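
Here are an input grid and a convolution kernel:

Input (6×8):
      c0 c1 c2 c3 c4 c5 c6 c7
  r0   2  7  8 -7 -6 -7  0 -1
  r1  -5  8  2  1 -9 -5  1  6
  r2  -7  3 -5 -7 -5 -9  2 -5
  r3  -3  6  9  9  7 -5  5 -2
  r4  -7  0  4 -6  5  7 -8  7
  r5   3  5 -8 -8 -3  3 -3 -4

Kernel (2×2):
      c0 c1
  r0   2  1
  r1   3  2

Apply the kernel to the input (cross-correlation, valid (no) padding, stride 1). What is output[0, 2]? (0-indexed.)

The receptive field on the input at this output position is [8 -7 / 2 1]. Elementwise product with the kernel and sum: 8·2 + -7·1 + 2·3 + 1·2.

17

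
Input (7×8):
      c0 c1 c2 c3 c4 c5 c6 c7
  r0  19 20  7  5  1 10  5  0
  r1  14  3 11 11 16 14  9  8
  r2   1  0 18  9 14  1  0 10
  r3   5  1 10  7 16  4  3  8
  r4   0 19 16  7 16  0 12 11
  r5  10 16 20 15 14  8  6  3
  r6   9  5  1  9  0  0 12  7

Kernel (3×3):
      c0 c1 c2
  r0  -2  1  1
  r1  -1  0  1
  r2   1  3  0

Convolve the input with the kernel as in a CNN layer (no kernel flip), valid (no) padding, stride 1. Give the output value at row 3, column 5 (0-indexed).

The receptive field on the input at this output position is [4 3 8 / 0 12 11 / 8 6 3]. Elementwise product with the kernel and sum: 4·-2 + 3·1 + 8·1 + 0·-1 + 11·1 + 8·1 + 6·3.

40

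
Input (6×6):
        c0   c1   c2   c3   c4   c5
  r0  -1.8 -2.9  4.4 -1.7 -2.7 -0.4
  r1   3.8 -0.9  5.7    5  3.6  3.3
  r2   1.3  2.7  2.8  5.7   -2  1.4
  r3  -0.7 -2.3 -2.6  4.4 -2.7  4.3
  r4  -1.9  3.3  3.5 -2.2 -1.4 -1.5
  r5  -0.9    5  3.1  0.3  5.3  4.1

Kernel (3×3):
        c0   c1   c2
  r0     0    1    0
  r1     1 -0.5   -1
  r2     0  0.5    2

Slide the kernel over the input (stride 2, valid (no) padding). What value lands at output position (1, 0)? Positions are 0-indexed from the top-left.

14.4

The receptive field on the input at this output position is [1.3 2.7 2.8 / -0.7 -2.3 -2.6 / -1.9 3.3 3.5]. Elementwise product with the kernel and sum: 2.7·1 + -0.7·1 + -2.3·-0.5 + -2.6·-1 + 3.3·0.5 + 3.5·2.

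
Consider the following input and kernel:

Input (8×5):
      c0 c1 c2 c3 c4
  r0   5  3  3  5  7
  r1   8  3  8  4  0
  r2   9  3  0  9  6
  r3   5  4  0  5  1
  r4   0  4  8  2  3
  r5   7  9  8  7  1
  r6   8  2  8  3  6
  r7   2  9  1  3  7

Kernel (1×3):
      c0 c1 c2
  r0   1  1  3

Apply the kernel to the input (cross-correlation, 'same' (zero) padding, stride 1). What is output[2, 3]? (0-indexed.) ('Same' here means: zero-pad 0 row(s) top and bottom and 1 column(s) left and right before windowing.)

27

The receptive field on the zero-padded input at this output position is [0 9 6]. Elementwise product with the kernel and sum: 0·1 + 9·1 + 6·3.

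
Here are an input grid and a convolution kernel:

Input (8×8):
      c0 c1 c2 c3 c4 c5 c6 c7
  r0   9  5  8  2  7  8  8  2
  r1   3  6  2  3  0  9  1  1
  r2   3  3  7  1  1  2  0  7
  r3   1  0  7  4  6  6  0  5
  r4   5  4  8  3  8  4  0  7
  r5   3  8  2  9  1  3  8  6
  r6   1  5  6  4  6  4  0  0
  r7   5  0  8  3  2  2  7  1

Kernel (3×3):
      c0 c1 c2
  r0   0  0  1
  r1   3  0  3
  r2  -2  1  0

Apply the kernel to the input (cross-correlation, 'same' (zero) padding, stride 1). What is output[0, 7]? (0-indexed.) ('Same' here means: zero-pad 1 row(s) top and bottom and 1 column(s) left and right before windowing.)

23

The receptive field on the zero-padded input at this output position is [0 0 0 / 8 2 0 / 1 1 0]. Elementwise product with the kernel and sum: 0·1 + 8·3 + 0·3 + 1·-2 + 1·1.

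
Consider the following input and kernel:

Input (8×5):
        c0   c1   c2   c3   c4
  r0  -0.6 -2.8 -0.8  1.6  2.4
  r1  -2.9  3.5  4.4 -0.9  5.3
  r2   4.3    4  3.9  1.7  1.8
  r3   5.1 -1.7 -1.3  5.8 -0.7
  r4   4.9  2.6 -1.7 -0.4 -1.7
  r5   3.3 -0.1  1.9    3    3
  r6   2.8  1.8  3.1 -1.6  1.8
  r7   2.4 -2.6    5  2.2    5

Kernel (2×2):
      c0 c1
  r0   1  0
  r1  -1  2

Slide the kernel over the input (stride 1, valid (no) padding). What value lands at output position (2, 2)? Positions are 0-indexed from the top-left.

16.8

The receptive field on the input at this output position is [3.9 1.7 / -1.3 5.8]. Elementwise product with the kernel and sum: 3.9·1 + -1.3·-1 + 5.8·2.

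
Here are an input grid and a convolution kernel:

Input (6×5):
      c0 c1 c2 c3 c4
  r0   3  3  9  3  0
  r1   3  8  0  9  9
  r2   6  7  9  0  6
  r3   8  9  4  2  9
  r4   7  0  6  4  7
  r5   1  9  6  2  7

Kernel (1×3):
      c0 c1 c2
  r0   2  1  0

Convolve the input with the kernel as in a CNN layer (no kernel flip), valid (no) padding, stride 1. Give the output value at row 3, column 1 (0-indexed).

The receptive field on the input at this output position is [9 4 2]. Elementwise product with the kernel and sum: 9·2 + 4·1.

22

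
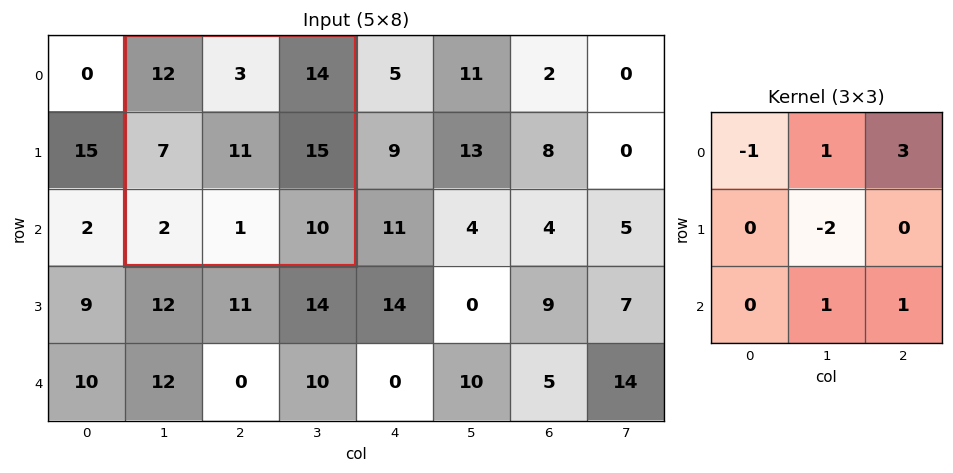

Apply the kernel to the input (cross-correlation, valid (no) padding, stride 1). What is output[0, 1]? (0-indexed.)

The receptive field on the input at this output position is [12 3 14 / 7 11 15 / 2 1 10]. Elementwise product with the kernel and sum: 12·-1 + 3·1 + 14·3 + 11·-2 + 1·1 + 10·1.

22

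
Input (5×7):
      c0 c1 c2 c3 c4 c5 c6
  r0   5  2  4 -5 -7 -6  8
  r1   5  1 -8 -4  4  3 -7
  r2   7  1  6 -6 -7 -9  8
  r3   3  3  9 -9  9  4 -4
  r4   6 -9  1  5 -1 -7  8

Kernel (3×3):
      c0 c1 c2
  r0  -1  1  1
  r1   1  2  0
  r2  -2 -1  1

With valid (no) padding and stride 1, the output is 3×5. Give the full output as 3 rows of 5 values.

-1 -32 -45 6 50
-3 -24 2 4 -59
7 42 -36 -17 40

Output[0,0]: The receptive field on the input at this output position is [5 2 4 / 5 1 -8 / 7 1 6]. Elementwise product with the kernel and sum: 5·-1 + 2·1 + 4·1 + 5·1 + 1·2 + 7·-2 + 1·-1 + 6·1.
Output[0,1]: The receptive field on the input at this output position is [2 4 -5 / 1 -8 -4 / 1 6 -6]. Elementwise product with the kernel and sum: 2·-1 + 4·1 + -5·1 + 1·1 + -8·2 + 1·-2 + 6·-1 + -6·1.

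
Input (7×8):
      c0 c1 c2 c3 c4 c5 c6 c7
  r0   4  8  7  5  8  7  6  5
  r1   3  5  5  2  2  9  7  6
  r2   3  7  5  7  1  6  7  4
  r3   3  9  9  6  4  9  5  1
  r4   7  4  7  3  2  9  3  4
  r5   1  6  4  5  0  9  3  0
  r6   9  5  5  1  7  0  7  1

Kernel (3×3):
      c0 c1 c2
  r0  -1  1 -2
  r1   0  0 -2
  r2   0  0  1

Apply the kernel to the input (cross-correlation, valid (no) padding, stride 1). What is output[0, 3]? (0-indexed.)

-23

The receptive field on the input at this output position is [5 8 7 / 2 2 9 / 7 1 6]. Elementwise product with the kernel and sum: 5·-1 + 8·1 + 7·-2 + 9·-2 + 6·1.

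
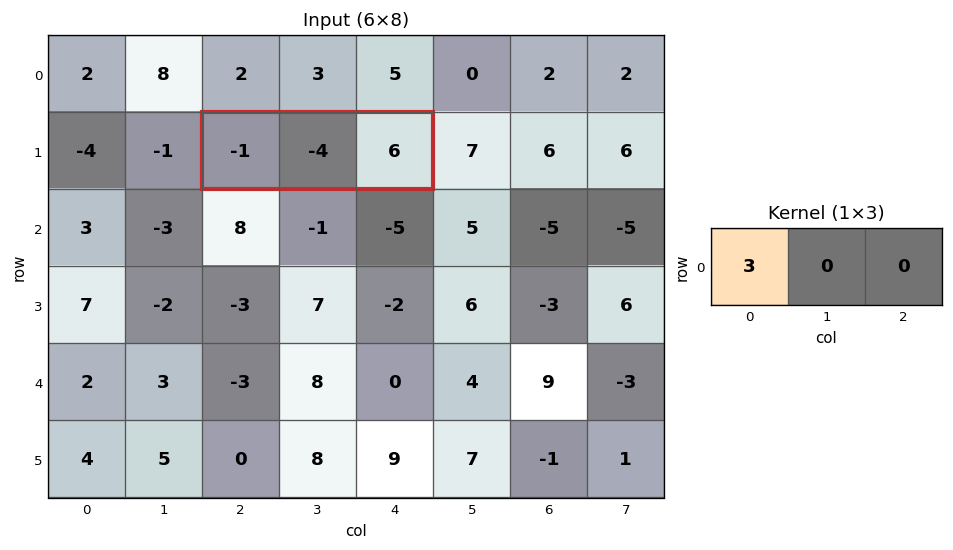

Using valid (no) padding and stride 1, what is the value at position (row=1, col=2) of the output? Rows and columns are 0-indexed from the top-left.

-3

The receptive field on the input at this output position is [-1 -4 6]. Elementwise product with the kernel and sum: -1·3.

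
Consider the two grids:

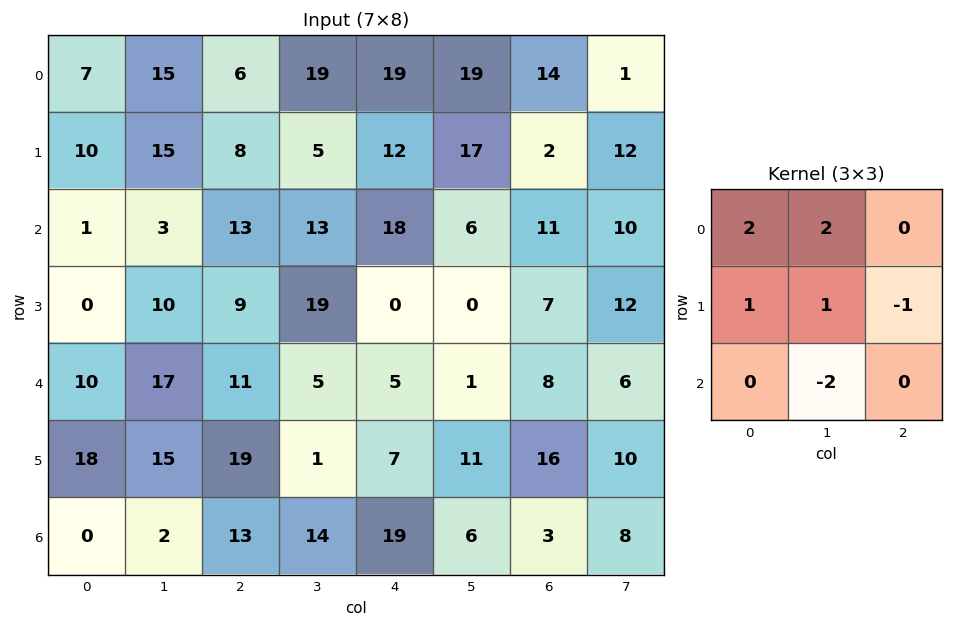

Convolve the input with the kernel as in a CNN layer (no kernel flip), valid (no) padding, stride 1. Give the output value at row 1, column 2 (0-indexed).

-4

The receptive field on the input at this output position is [8 5 12 / 13 13 18 / 9 19 0]. Elementwise product with the kernel and sum: 8·2 + 5·2 + 13·1 + 13·1 + 18·-1 + 19·-2.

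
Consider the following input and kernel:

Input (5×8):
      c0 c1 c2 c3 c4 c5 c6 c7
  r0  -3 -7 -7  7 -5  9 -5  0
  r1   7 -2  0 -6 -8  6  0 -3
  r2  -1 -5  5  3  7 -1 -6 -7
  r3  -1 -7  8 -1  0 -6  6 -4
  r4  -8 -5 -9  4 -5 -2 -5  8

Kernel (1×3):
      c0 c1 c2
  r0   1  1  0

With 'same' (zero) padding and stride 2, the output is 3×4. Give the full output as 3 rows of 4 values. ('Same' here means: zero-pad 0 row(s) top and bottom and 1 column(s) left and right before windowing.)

Output[0,0]: The receptive field on the zero-padded input at this output position is [0 -3 -7]. Elementwise product with the kernel and sum: 0·1 + -3·1.

-3 -14 2 4
-1 0 10 -7
-8 -14 -1 -7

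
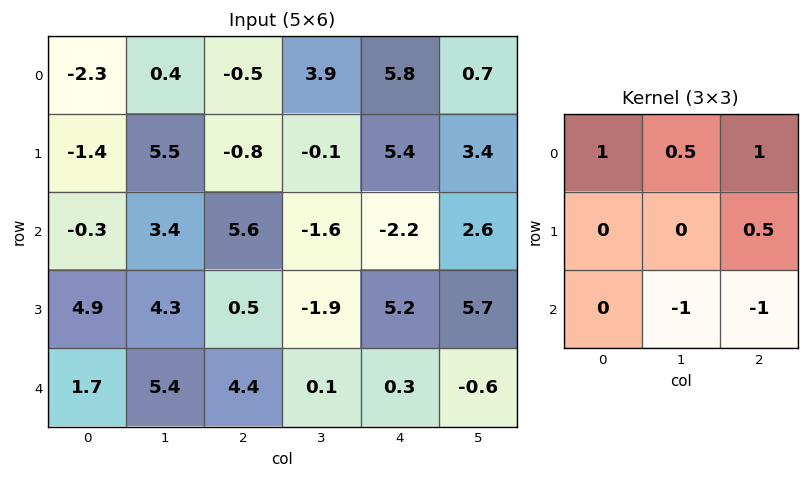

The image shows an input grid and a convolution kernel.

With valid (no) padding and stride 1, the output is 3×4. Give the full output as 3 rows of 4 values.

Output[0,0]: The receptive field on the input at this output position is [-2.3 0.4 -0.5 / -1.4 5.5 -0.8 / -0.3 3.4 5.6]. Elementwise product with the kernel and sum: -2.3·1 + 0.4·0.5 + -0.5·1 + -0.8·0.5 + 3.4·-1 + 5.6·-1.

-12 0 13.75 8.8
-1.45 5.6 0.15 -3.6
-2.55 -0.85 4.8 3.05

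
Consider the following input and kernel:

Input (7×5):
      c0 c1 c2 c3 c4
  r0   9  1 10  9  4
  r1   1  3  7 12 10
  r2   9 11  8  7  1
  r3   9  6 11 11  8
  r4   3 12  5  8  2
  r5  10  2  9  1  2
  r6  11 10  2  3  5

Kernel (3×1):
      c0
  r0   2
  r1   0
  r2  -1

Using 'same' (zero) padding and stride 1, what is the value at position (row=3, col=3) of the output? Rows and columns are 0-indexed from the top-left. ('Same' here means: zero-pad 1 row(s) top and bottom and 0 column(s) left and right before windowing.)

The receptive field on the zero-padded input at this output position is [7 / 11 / 8]. Elementwise product with the kernel and sum: 7·2 + 8·-1.

6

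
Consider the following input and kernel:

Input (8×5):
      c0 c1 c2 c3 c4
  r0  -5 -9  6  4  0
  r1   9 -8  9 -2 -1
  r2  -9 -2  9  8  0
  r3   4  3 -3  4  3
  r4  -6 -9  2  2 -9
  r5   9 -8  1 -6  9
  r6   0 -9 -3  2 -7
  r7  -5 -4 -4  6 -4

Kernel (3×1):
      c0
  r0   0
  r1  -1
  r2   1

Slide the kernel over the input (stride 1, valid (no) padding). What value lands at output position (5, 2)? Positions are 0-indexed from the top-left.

The receptive field on the input at this output position is [1 / -3 / -4]. Elementwise product with the kernel and sum: -3·-1 + -4·1.

-1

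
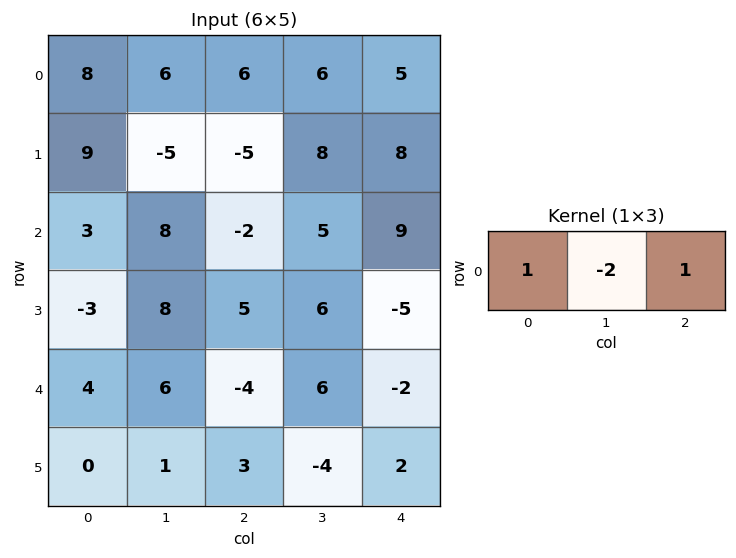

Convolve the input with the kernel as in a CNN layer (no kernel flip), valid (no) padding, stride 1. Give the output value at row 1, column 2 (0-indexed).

-13

The receptive field on the input at this output position is [-5 8 8]. Elementwise product with the kernel and sum: -5·1 + 8·-2 + 8·1.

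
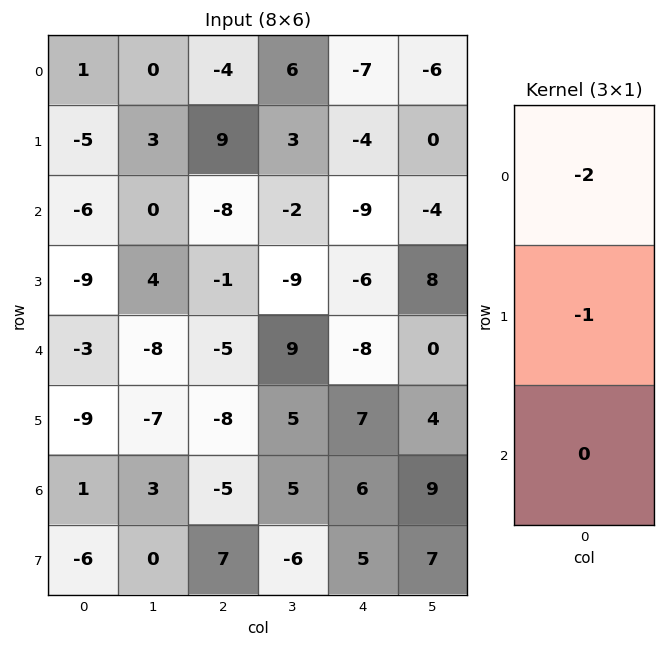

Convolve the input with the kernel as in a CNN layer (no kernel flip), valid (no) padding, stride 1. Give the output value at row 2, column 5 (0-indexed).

The receptive field on the input at this output position is [-4 / 8 / 0]. Elementwise product with the kernel and sum: -4·-2 + 8·-1.

0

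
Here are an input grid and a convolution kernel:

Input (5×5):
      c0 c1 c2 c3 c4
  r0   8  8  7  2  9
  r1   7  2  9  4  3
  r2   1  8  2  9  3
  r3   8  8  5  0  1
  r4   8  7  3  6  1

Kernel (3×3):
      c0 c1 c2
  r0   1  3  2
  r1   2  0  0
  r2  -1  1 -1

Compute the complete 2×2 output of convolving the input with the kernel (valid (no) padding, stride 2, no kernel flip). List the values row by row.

65 53
41 47

Output[0,0]: The receptive field on the input at this output position is [8 8 7 / 7 2 9 / 1 8 2]. Elementwise product with the kernel and sum: 8·1 + 8·3 + 7·2 + 7·2 + 1·-1 + 8·1 + 2·-1.
Output[0,1]: The receptive field on the input at this output position is [7 2 9 / 9 4 3 / 2 9 3]. Elementwise product with the kernel and sum: 7·1 + 2·3 + 9·2 + 9·2 + 2·-1 + 9·1 + 3·-1.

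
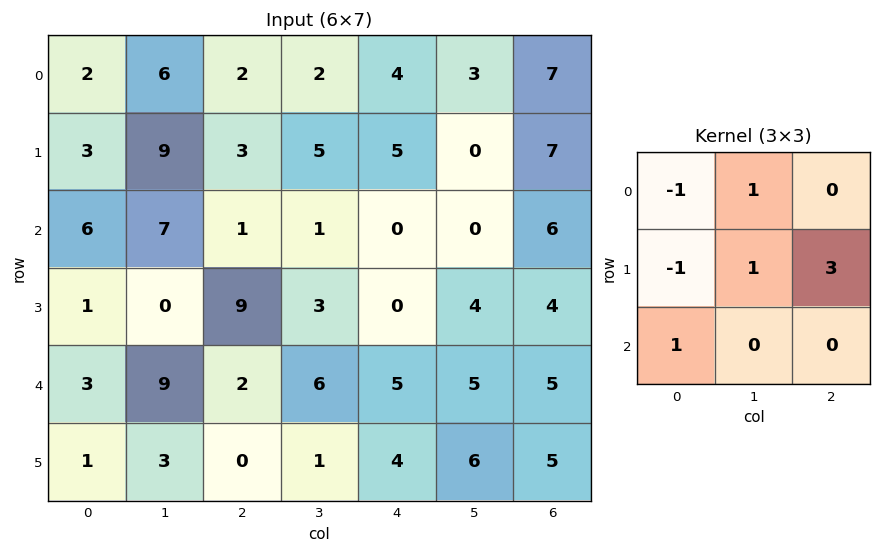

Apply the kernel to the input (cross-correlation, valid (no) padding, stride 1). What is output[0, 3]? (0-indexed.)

The receptive field on the input at this output position is [2 4 3 / 5 5 0 / 1 0 0]. Elementwise product with the kernel and sum: 2·-1 + 4·1 + 5·-1 + 5·1 + 0·3 + 1·1.

3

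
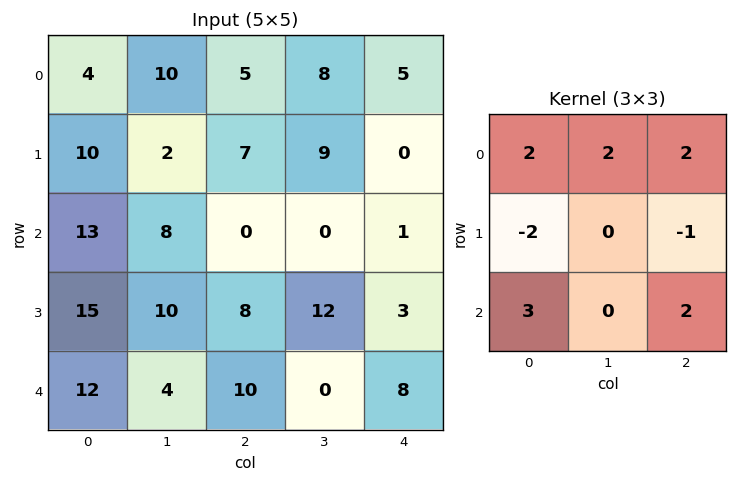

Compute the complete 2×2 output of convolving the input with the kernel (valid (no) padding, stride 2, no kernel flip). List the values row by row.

Output[0,0]: The receptive field on the input at this output position is [4 10 5 / 10 2 7 / 13 8 0]. Elementwise product with the kernel and sum: 4·2 + 10·2 + 5·2 + 10·-2 + 7·-1 + 13·3 + 0·2.

50 24
60 29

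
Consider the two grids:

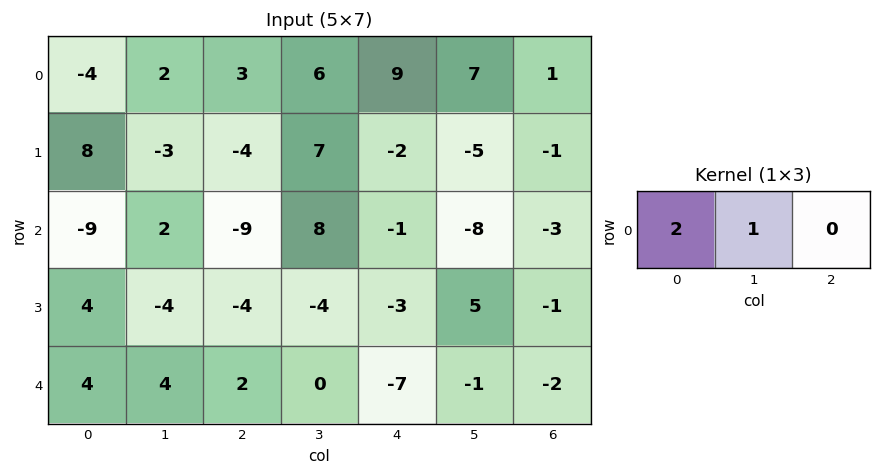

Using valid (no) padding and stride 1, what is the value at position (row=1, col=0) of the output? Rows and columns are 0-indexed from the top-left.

The receptive field on the input at this output position is [8 -3 -4]. Elementwise product with the kernel and sum: 8·2 + -3·1.

13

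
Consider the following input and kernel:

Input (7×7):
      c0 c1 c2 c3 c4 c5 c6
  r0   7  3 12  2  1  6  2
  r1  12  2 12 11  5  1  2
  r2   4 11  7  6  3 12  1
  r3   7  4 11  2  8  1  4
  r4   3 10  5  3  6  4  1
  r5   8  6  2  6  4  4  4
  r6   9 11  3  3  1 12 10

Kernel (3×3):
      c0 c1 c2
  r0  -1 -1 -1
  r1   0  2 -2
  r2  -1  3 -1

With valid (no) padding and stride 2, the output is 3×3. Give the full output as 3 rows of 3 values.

-20 5 21
-14 -30 -17
11 -5 14

Output[0,0]: The receptive field on the input at this output position is [7 3 12 / 12 2 12 / 4 11 7]. Elementwise product with the kernel and sum: 7·-1 + 3·-1 + 12·-1 + 2·2 + 12·-2 + 4·-1 + 11·3 + 7·-1.
Output[0,1]: The receptive field on the input at this output position is [12 2 1 / 12 11 5 / 7 6 3]. Elementwise product with the kernel and sum: 12·-1 + 2·-1 + 1·-1 + 11·2 + 5·-2 + 7·-1 + 6·3 + 3·-1.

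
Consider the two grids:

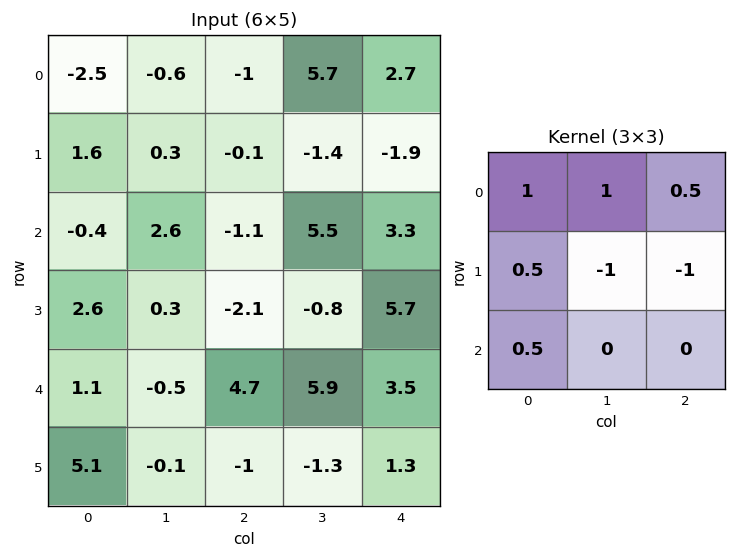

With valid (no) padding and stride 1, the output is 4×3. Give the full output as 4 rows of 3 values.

Output[0,0]: The receptive field on the input at this output position is [-2.5 -0.6 -1 / 1.6 0.3 -0.1 / -0.4 2.6 -1.1]. Elementwise product with the kernel and sum: -2.5·1 + -0.6·1 + -1·0.5 + 1.6·0.5 + 0.3·-1 + -0.1·-1 + -0.4·0.5.

-3.2 4.2 8.75
1.45 -3.45 -12.85
5.3 7.05 2.45
0.75 -13.1 -7.6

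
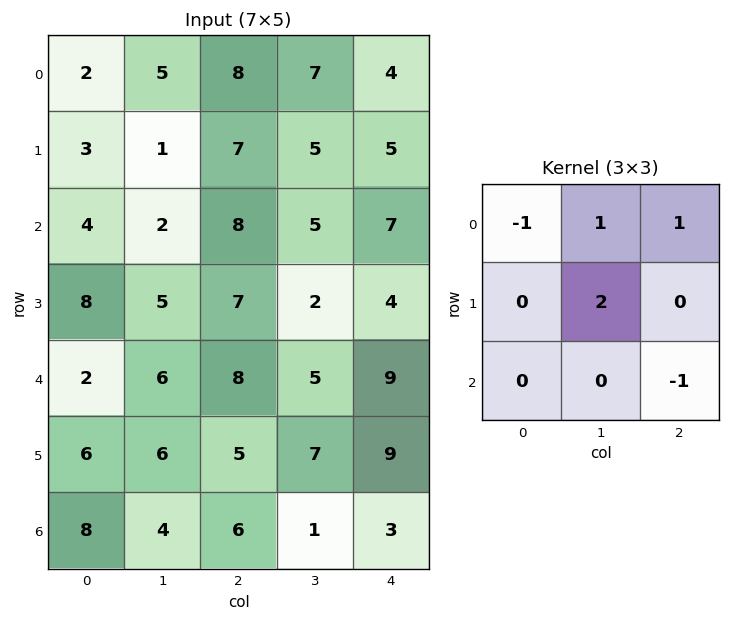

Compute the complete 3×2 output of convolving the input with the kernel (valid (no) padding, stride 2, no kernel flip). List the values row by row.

Output[0,0]: The receptive field on the input at this output position is [2 5 8 / 3 1 7 / 4 2 8]. Elementwise product with the kernel and sum: 2·-1 + 5·1 + 8·1 + 1·2 + 8·-1.
Output[0,1]: The receptive field on the input at this output position is [8 7 4 / 7 5 5 / 8 5 7]. Elementwise product with the kernel and sum: 8·-1 + 7·1 + 4·1 + 5·2 + 7·-1.

5 6
8 -1
18 17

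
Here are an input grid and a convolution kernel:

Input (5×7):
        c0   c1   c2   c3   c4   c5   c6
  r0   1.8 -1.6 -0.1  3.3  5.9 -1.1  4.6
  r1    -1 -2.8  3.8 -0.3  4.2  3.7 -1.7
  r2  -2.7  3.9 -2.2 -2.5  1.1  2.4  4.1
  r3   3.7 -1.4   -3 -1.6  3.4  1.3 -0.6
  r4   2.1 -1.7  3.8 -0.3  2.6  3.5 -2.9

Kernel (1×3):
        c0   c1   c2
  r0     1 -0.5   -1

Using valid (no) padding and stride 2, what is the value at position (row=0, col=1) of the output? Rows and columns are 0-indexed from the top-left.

The receptive field on the input at this output position is [-0.1 3.3 5.9]. Elementwise product with the kernel and sum: -0.1·1 + 3.3·-0.5 + 5.9·-1.

-7.65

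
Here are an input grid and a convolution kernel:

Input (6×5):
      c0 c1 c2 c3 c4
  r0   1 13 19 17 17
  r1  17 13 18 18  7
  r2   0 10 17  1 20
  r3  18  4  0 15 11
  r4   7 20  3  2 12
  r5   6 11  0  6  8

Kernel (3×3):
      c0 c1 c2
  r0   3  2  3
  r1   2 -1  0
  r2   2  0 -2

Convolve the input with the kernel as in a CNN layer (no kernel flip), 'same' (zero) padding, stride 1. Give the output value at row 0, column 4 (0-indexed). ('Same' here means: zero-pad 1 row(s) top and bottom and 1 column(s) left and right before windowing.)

53

The receptive field on the zero-padded input at this output position is [0 0 0 / 17 17 0 / 18 7 0]. Elementwise product with the kernel and sum: 0·3 + 0·2 + 0·3 + 17·2 + 17·-1 + 18·2 + 0·-2.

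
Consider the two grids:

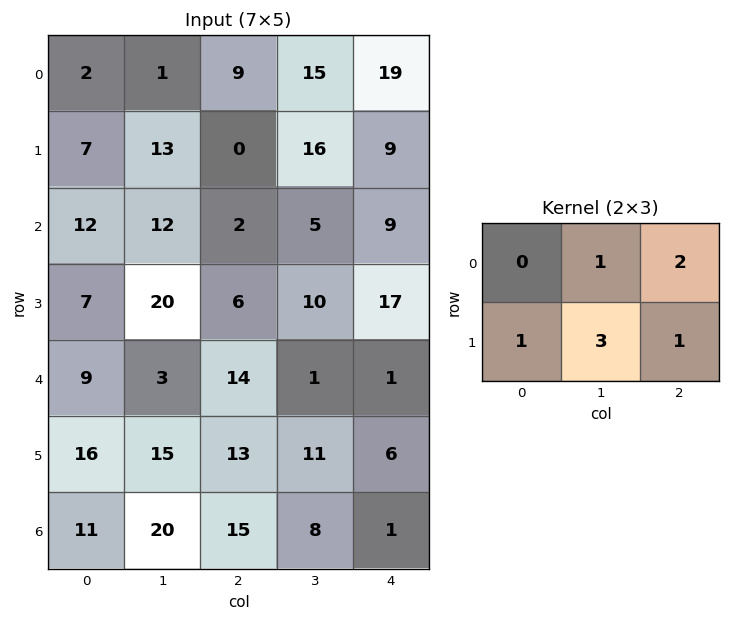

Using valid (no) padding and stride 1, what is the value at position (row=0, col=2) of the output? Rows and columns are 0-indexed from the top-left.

110

The receptive field on the input at this output position is [9 15 19 / 0 16 9]. Elementwise product with the kernel and sum: 15·1 + 19·2 + 0·1 + 16·3 + 9·1.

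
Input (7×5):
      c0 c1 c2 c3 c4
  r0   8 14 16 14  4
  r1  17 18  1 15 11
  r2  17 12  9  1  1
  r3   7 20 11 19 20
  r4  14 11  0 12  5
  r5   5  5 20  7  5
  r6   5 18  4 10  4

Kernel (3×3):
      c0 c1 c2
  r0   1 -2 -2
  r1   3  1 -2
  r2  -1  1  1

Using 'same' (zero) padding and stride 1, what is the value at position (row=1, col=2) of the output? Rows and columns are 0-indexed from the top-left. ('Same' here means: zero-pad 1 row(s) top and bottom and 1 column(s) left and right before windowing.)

The receptive field on the zero-padded input at this output position is [14 16 14 / 18 1 15 / 12 9 1]. Elementwise product with the kernel and sum: 14·1 + 16·-2 + 14·-2 + 18·3 + 1·1 + 15·-2 + 12·-1 + 9·1 + 1·1.

-23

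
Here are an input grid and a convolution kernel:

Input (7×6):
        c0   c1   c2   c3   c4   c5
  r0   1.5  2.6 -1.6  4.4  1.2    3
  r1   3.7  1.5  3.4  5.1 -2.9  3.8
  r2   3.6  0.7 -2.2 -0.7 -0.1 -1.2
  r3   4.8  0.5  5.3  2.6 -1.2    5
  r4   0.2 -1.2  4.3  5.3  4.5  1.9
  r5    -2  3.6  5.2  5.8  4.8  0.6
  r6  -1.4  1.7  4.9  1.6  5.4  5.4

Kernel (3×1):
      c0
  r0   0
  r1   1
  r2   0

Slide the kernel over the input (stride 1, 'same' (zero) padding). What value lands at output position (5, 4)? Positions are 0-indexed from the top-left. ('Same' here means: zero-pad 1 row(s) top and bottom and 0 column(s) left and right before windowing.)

The receptive field on the zero-padded input at this output position is [4.5 / 4.8 / 5.4]. Elementwise product with the kernel and sum: 4.8·1.

4.8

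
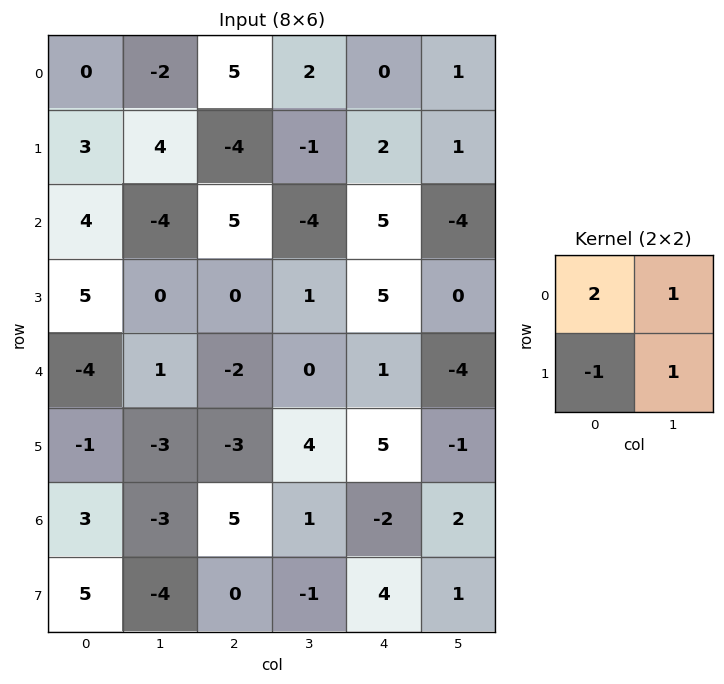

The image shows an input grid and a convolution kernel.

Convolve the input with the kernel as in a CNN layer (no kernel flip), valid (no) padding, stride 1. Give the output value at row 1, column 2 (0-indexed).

-18

The receptive field on the input at this output position is [-4 -1 / 5 -4]. Elementwise product with the kernel and sum: -4·2 + -1·1 + 5·-1 + -4·1.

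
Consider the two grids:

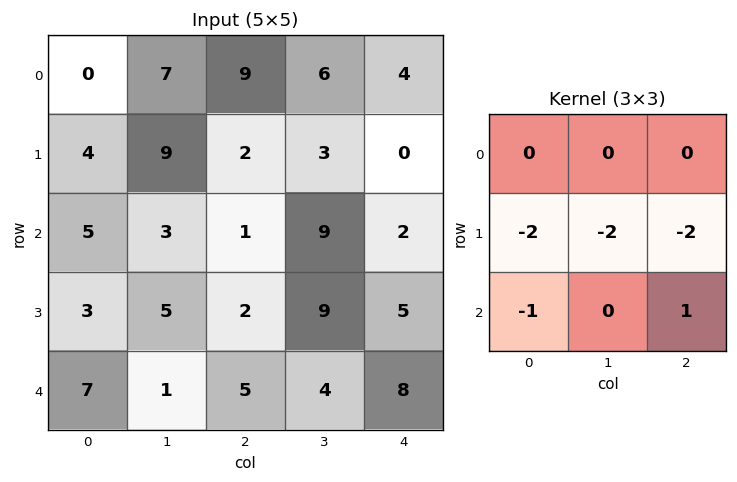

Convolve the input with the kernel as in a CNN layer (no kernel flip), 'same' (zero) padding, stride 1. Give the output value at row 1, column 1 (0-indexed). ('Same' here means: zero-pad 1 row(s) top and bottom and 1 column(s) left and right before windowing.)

The receptive field on the zero-padded input at this output position is [0 7 9 / 4 9 2 / 5 3 1]. Elementwise product with the kernel and sum: 4·-2 + 9·-2 + 2·-2 + 5·-1 + 1·1.

-34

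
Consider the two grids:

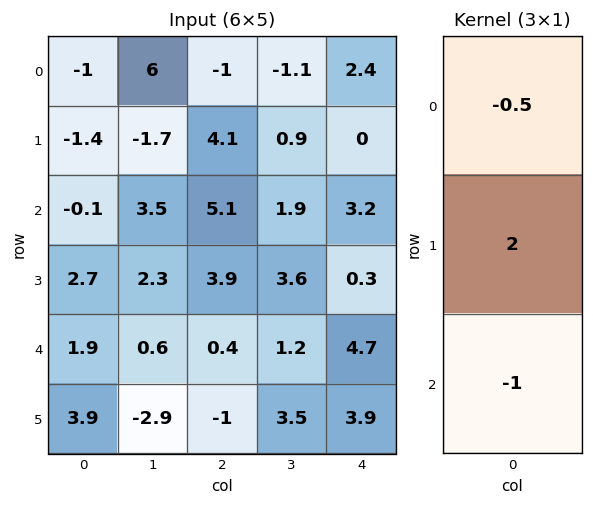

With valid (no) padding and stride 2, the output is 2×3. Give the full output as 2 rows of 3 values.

Output[0,0]: The receptive field on the input at this output position is [-1 / -1.4 / -0.1]. Elementwise product with the kernel and sum: -1·-0.5 + -1.4·2 + -0.1·-1.
Output[0,1]: The receptive field on the input at this output position is [-1 / 4.1 / 5.1]. Elementwise product with the kernel and sum: -1·-0.5 + 4.1·2 + 5.1·-1.

-2.2 3.6 -4.4
3.55 4.85 -5.7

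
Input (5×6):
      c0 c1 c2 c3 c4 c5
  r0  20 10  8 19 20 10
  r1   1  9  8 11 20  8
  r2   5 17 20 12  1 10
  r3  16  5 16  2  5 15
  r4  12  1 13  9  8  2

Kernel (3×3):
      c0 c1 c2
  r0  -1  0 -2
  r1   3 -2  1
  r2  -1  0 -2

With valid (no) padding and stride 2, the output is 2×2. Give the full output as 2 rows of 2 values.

-88 -48
-29 -2

Output[0,0]: The receptive field on the input at this output position is [20 10 8 / 1 9 8 / 5 17 20]. Elementwise product with the kernel and sum: 20·-1 + 8·-2 + 1·3 + 9·-2 + 8·1 + 5·-1 + 20·-2.
Output[0,1]: The receptive field on the input at this output position is [8 19 20 / 8 11 20 / 20 12 1]. Elementwise product with the kernel and sum: 8·-1 + 20·-2 + 8·3 + 11·-2 + 20·1 + 20·-1 + 1·-2.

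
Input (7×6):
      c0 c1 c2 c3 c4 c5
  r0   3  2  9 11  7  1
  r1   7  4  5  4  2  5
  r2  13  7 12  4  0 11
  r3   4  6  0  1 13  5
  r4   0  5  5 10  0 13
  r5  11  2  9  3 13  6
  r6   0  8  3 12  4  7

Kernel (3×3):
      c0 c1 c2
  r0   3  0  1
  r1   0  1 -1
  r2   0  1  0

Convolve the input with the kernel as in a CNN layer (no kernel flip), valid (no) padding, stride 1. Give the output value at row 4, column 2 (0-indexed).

The receptive field on the input at this output position is [5 10 0 / 9 3 13 / 3 12 4]. Elementwise product with the kernel and sum: 5·3 + 0·1 + 3·1 + 13·-1 + 12·1.

17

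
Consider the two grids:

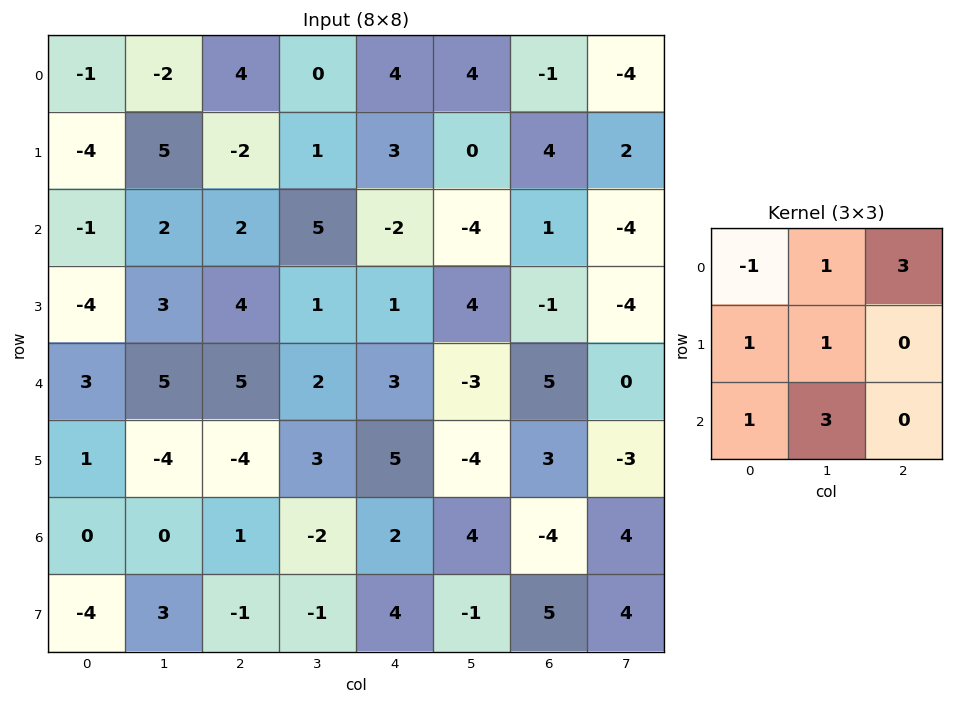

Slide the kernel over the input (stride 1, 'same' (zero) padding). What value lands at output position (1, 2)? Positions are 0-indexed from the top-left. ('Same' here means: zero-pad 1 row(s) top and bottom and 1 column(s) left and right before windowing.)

17

The receptive field on the zero-padded input at this output position is [-2 4 0 / 5 -2 1 / 2 2 5]. Elementwise product with the kernel and sum: -2·-1 + 4·1 + 0·3 + 5·1 + -2·1 + 2·1 + 2·3.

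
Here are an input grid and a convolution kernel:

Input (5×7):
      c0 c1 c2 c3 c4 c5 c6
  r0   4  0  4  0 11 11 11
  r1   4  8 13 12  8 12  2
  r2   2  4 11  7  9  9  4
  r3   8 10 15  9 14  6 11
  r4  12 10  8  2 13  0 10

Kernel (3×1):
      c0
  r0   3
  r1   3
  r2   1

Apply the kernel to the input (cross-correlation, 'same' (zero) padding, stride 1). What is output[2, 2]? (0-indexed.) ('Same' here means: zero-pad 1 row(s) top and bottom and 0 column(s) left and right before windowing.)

The receptive field on the zero-padded input at this output position is [13 / 11 / 15]. Elementwise product with the kernel and sum: 13·3 + 11·3 + 15·1.

87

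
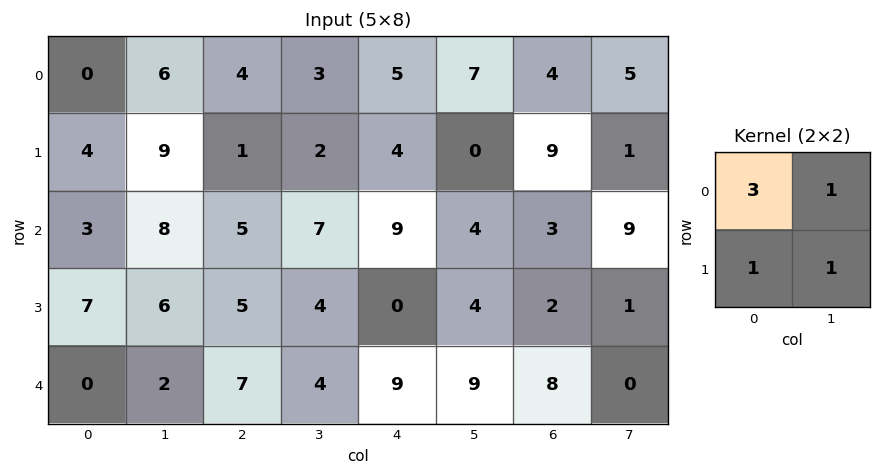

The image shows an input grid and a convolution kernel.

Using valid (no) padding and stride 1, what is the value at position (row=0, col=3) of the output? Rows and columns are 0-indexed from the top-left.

The receptive field on the input at this output position is [3 5 / 2 4]. Elementwise product with the kernel and sum: 3·3 + 5·1 + 2·1 + 4·1.

20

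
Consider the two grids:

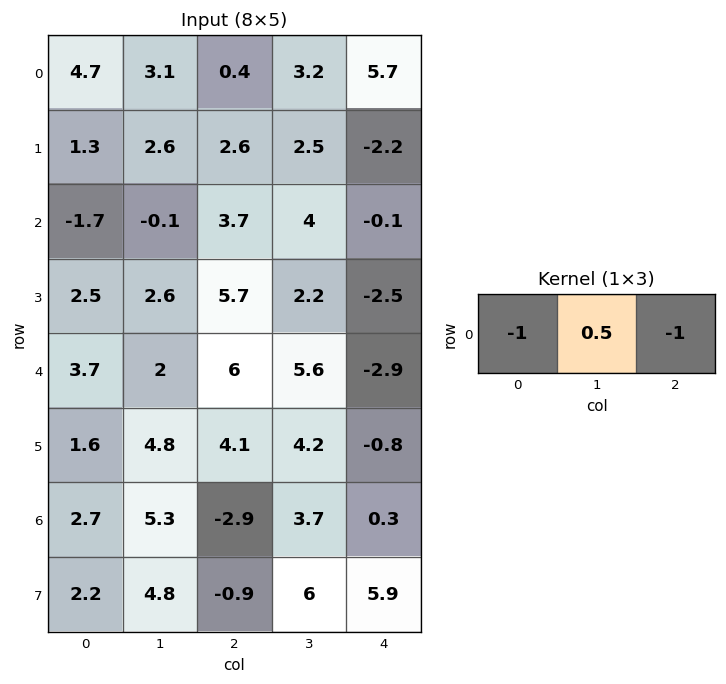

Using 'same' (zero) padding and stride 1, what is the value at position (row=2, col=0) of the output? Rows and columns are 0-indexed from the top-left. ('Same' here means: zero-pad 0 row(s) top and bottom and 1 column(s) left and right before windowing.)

-0.75

The receptive field on the zero-padded input at this output position is [0 -1.7 -0.1]. Elementwise product with the kernel and sum: 0·-1 + -1.7·0.5 + -0.1·-1.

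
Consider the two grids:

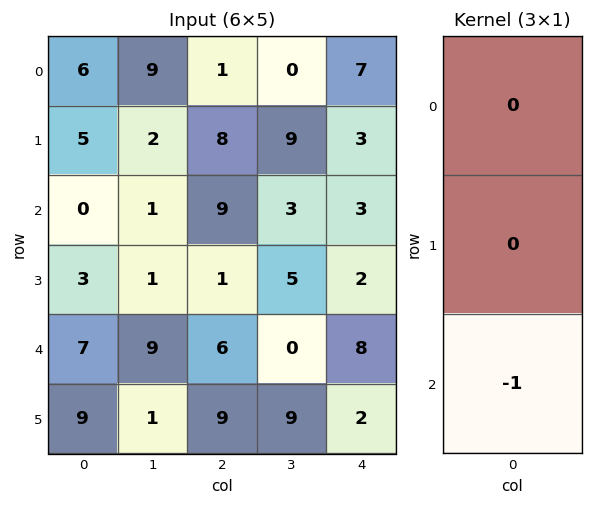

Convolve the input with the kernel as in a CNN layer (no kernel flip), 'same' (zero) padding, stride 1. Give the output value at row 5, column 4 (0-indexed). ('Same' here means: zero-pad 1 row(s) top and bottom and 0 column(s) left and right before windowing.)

The receptive field on the zero-padded input at this output position is [8 / 2 / 0]. Elementwise product with the kernel and sum: 0·-1.

0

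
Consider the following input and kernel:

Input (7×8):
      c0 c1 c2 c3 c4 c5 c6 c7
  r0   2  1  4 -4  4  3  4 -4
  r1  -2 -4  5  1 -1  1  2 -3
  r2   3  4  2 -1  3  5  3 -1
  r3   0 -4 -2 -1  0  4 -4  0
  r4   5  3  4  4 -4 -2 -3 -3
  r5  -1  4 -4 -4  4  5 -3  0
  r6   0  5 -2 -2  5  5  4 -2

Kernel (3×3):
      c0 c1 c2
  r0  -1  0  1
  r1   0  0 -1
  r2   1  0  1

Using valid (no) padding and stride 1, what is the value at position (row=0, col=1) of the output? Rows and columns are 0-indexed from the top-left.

-3

The receptive field on the input at this output position is [1 4 -4 / -4 5 1 / 4 2 -1]. Elementwise product with the kernel and sum: 1·-1 + -4·1 + 1·-1 + 4·1 + -1·1.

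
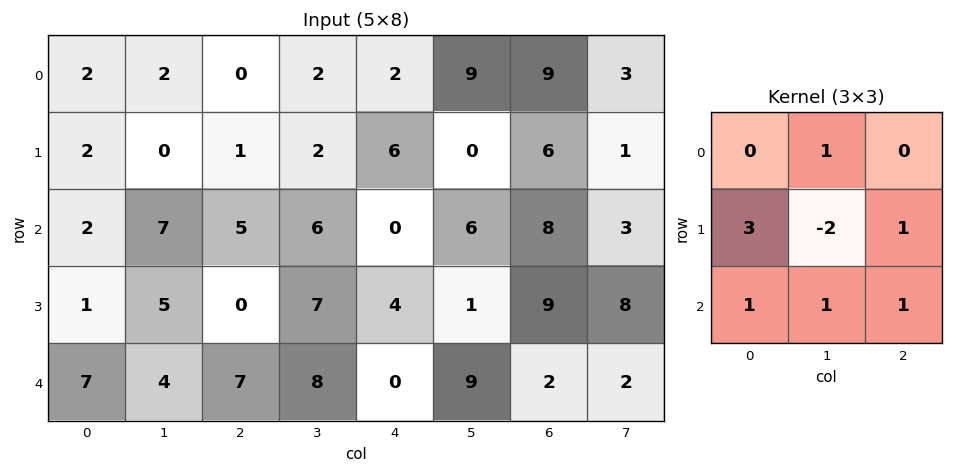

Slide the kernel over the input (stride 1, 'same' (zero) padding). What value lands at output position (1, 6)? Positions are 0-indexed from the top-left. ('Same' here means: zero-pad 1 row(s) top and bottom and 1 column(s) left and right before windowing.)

15

The receptive field on the zero-padded input at this output position is [9 9 3 / 0 6 1 / 6 8 3]. Elementwise product with the kernel and sum: 9·1 + 0·3 + 6·-2 + 1·1 + 6·1 + 8·1 + 3·1.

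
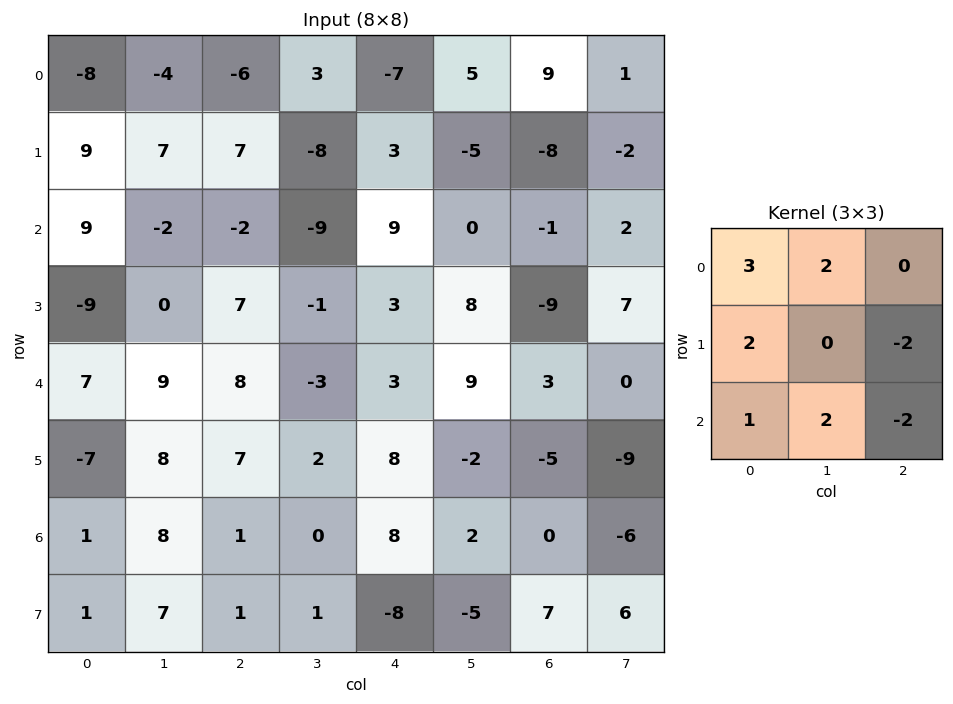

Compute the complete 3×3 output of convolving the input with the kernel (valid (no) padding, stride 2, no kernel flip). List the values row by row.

-19 -42 22
0 -20 66
26 1 65

Output[0,0]: The receptive field on the input at this output position is [-8 -4 -6 / 9 7 7 / 9 -2 -2]. Elementwise product with the kernel and sum: -8·3 + -4·2 + 9·2 + 7·-2 + 9·1 + -2·2 + -2·-2.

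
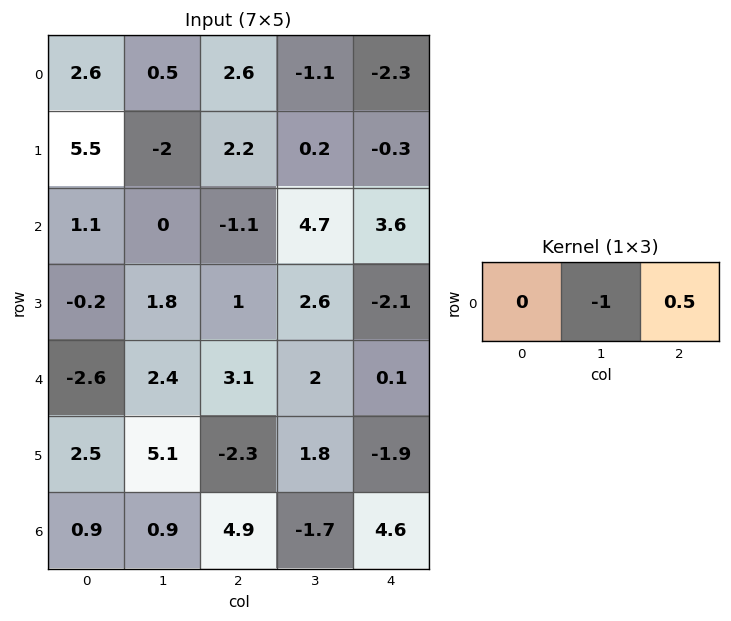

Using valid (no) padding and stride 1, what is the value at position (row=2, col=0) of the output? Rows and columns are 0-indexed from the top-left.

-0.55

The receptive field on the input at this output position is [1.1 0 -1.1]. Elementwise product with the kernel and sum: 0·-1 + -1.1·0.5.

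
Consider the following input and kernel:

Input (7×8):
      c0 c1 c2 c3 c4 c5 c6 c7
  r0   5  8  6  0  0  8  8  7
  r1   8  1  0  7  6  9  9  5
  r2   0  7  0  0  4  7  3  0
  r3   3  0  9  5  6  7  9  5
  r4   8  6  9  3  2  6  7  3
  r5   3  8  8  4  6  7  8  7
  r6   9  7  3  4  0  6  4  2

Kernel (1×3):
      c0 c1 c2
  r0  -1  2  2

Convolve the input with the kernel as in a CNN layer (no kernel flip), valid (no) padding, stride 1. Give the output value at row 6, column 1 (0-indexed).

7

The receptive field on the input at this output position is [7 3 4]. Elementwise product with the kernel and sum: 7·-1 + 3·2 + 4·2.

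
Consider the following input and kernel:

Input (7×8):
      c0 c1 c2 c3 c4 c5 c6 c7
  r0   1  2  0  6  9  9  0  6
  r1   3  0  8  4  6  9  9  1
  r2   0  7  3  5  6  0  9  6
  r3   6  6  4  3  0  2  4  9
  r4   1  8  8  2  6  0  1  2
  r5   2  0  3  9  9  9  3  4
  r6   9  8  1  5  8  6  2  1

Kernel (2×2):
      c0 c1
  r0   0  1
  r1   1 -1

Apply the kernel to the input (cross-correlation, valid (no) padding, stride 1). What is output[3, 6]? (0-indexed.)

The receptive field on the input at this output position is [4 9 / 1 2]. Elementwise product with the kernel and sum: 9·1 + 1·1 + 2·-1.

8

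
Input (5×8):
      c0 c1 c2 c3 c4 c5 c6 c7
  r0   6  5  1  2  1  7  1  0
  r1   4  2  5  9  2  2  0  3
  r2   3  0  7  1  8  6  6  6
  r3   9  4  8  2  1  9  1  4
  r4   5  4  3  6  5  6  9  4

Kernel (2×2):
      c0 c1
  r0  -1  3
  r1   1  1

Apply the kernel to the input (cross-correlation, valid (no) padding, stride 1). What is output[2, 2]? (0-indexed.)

6

The receptive field on the input at this output position is [7 1 / 8 2]. Elementwise product with the kernel and sum: 7·-1 + 1·3 + 8·1 + 2·1.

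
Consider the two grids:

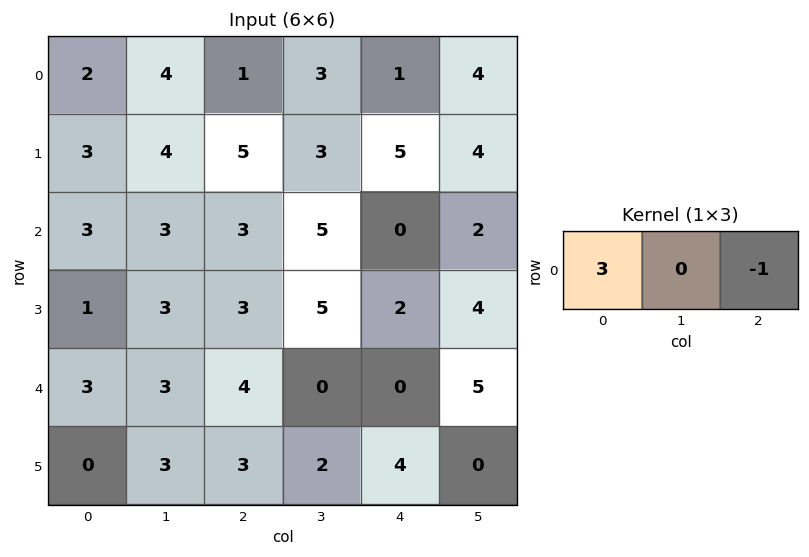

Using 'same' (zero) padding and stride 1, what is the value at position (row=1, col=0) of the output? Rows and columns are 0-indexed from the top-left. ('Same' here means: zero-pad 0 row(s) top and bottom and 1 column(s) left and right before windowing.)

-4

The receptive field on the zero-padded input at this output position is [0 3 4]. Elementwise product with the kernel and sum: 0·3 + 4·-1.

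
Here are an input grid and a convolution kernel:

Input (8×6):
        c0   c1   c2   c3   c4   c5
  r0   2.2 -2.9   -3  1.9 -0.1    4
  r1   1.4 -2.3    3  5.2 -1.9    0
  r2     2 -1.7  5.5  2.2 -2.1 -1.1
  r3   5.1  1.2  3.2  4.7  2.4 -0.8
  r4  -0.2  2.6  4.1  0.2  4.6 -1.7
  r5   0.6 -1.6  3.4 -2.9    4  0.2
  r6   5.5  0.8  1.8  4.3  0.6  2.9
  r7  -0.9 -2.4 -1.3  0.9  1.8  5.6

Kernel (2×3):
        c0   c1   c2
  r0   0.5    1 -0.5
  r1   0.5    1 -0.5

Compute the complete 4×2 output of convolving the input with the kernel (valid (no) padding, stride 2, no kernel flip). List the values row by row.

Output[0,0]: The receptive field on the input at this output position is [2.2 -2.9 -3 / 1.4 -2.3 3]. Elementwise product with the kernel and sum: 2.2·0.5 + -2.9·1 + -3·-0.5 + 1.4·0.5 + -2.3·1 + 3·-0.5.

-3.4 8.1
-1.3 11.1
-2.55 -3.25
0.45 4.25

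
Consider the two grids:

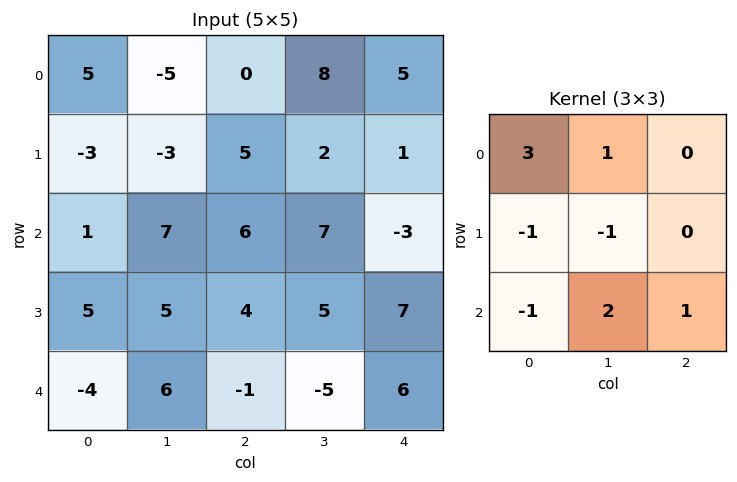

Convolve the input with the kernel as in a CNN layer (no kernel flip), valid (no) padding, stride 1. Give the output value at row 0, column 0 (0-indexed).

The receptive field on the input at this output position is [5 -5 0 / -3 -3 5 / 1 7 6]. Elementwise product with the kernel and sum: 5·3 + -5·1 + -3·-1 + -3·-1 + 1·-1 + 7·2 + 6·1.

35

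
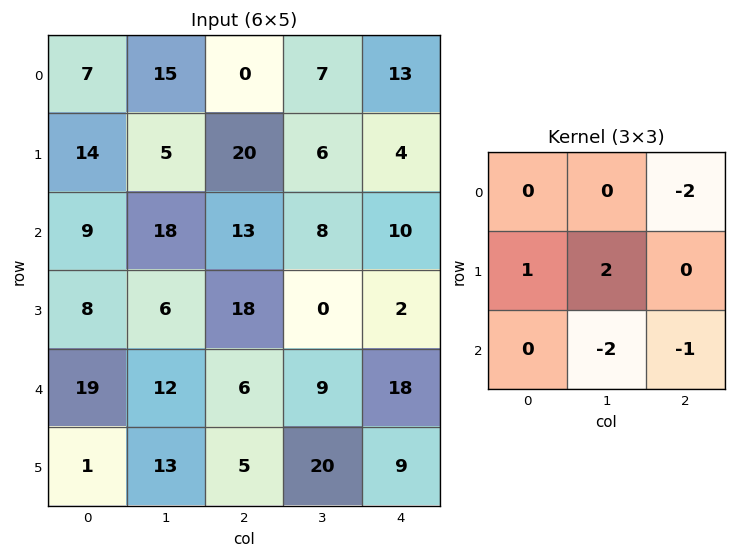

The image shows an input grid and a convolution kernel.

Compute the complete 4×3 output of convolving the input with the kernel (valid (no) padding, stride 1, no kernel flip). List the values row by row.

Output[0,0]: The receptive field on the input at this output position is [7 15 0 / 14 5 20 / 9 18 13]. Elementwise product with the kernel and sum: 0·-2 + 14·1 + 5·2 + 18·-2 + 13·-1.

-25 -3 -20
-25 -4 19
-36 5 -38
-24 -6 -29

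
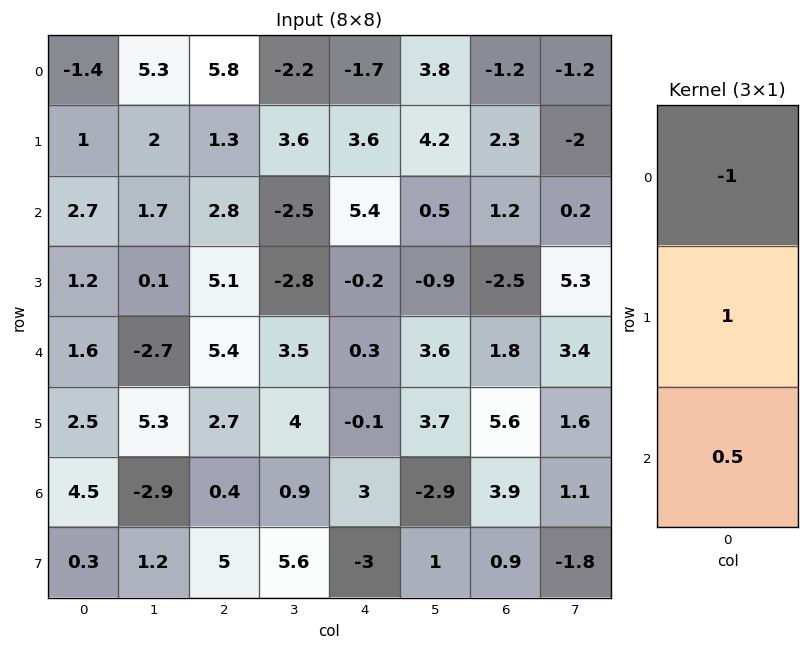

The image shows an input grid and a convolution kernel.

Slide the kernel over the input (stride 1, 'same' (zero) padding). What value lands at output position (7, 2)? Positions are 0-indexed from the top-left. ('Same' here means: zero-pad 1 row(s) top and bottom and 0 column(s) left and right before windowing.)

4.6

The receptive field on the zero-padded input at this output position is [0.4 / 5 / 0]. Elementwise product with the kernel and sum: 0.4·-1 + 5·1 + 0·0.5.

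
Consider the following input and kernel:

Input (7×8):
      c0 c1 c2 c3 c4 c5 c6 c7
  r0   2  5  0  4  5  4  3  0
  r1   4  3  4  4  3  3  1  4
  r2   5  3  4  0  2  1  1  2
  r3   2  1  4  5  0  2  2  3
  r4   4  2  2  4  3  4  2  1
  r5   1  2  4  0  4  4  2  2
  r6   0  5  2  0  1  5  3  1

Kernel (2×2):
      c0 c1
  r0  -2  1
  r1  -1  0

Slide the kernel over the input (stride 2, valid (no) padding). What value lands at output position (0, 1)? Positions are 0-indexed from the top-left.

0

The receptive field on the input at this output position is [0 4 / 4 4]. Elementwise product with the kernel and sum: 0·-2 + 4·1 + 4·-1.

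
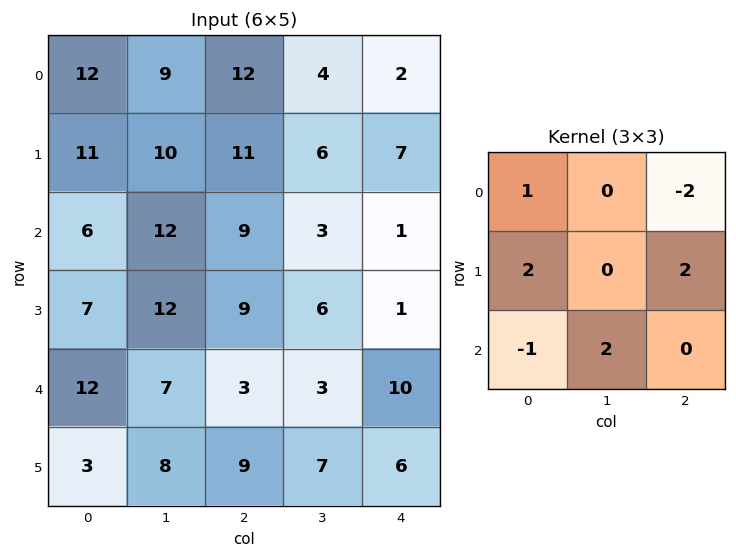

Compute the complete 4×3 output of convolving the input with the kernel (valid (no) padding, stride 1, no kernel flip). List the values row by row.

Output[0,0]: The receptive field on the input at this output position is [12 9 12 / 11 10 11 / 6 12 9]. Elementwise product with the kernel and sum: 12·1 + 12·-2 + 11·2 + 11·2 + 6·-1 + 12·2.

50 39 41
36 34 20
22 41 30
32 30 38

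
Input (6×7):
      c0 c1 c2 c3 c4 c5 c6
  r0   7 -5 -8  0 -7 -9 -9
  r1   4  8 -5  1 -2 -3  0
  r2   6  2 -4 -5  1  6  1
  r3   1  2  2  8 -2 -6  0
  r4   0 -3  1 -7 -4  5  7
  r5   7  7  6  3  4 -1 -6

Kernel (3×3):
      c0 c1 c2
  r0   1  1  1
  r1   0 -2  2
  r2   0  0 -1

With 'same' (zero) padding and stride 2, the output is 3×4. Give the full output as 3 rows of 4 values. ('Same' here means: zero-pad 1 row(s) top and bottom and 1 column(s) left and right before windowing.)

-32 15 -1 18
2 -6 12 -5
-10 -7 19 -20

Output[0,0]: The receptive field on the zero-padded input at this output position is [0 0 0 / 0 7 -5 / 0 4 8]. Elementwise product with the kernel and sum: 0·1 + 0·1 + 0·1 + 7·-2 + -5·2 + 8·-1.
Output[0,1]: The receptive field on the zero-padded input at this output position is [0 0 0 / -5 -8 0 / 8 -5 1]. Elementwise product with the kernel and sum: 0·1 + 0·1 + 0·1 + -8·-2 + 0·2 + 1·-1.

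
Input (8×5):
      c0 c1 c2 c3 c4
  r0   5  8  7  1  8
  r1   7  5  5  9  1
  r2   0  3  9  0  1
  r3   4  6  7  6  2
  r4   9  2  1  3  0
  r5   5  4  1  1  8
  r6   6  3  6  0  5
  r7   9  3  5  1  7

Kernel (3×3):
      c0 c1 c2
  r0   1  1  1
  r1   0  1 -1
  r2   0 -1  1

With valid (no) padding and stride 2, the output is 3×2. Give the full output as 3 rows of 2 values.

26 25
10 11
18 2

Output[0,0]: The receptive field on the input at this output position is [5 8 7 / 7 5 5 / 0 3 9]. Elementwise product with the kernel and sum: 5·1 + 8·1 + 7·1 + 5·1 + 5·-1 + 3·-1 + 9·1.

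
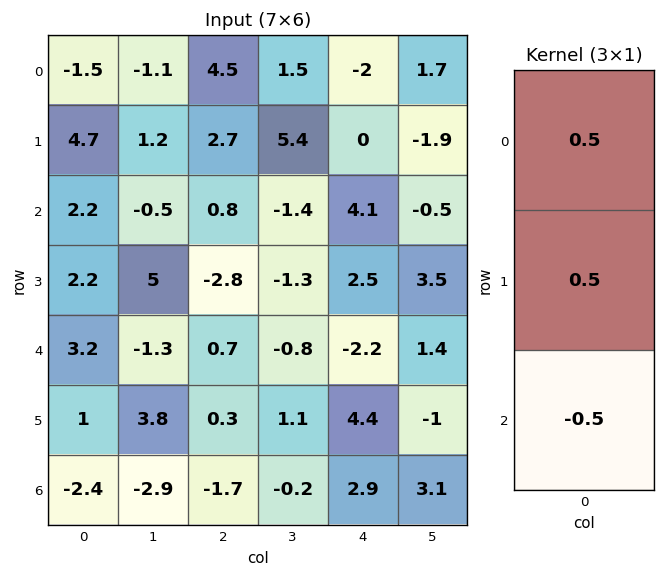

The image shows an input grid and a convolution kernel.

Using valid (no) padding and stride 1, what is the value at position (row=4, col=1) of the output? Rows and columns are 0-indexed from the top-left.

2.7

The receptive field on the input at this output position is [-1.3 / 3.8 / -2.9]. Elementwise product with the kernel and sum: -1.3·0.5 + 3.8·0.5 + -2.9·-0.5.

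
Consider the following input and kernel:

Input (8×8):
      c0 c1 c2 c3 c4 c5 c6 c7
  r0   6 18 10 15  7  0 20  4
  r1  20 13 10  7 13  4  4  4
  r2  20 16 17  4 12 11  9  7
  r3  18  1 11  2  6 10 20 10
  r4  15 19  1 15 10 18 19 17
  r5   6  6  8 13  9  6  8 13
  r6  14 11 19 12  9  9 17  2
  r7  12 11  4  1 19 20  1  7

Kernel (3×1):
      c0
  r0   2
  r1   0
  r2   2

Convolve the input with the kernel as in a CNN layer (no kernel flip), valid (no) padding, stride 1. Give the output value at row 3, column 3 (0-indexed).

30

The receptive field on the input at this output position is [2 / 15 / 13]. Elementwise product with the kernel and sum: 2·2 + 13·2.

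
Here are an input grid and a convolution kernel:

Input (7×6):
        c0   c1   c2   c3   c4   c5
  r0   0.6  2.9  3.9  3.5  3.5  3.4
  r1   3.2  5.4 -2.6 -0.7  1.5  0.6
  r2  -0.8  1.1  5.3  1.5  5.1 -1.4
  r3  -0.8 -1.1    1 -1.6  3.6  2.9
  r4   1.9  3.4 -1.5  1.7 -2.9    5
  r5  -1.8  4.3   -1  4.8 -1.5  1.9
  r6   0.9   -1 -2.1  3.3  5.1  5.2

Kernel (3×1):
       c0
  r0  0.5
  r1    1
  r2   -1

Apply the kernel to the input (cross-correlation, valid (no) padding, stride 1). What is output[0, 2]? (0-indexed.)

-5.95

The receptive field on the input at this output position is [3.9 / -2.6 / 5.3]. Elementwise product with the kernel and sum: 3.9·0.5 + -2.6·1 + 5.3·-1.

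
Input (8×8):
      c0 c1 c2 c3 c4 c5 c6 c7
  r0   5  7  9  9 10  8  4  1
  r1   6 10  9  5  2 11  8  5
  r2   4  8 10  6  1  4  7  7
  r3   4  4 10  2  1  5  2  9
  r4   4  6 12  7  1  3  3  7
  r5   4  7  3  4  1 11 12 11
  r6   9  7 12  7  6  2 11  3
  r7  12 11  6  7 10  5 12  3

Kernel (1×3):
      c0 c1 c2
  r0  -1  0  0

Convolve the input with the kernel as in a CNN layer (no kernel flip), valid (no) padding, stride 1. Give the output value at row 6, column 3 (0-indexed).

-7

The receptive field on the input at this output position is [7 6 2]. Elementwise product with the kernel and sum: 7·-1.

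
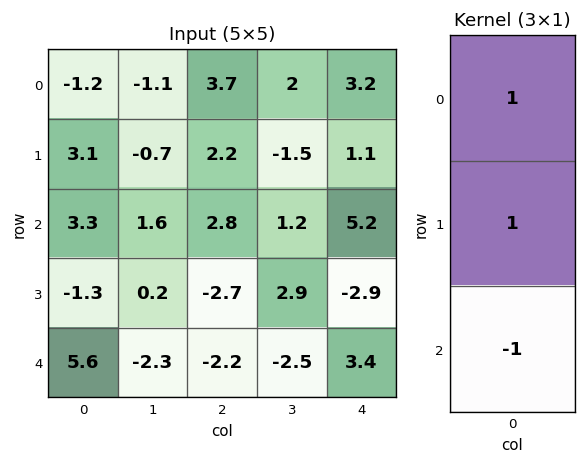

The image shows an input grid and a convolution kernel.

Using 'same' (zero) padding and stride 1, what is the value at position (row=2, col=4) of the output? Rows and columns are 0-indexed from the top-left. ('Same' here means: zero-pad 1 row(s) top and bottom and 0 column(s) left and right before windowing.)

The receptive field on the zero-padded input at this output position is [1.1 / 5.2 / -2.9]. Elementwise product with the kernel and sum: 1.1·1 + 5.2·1 + -2.9·-1.

9.2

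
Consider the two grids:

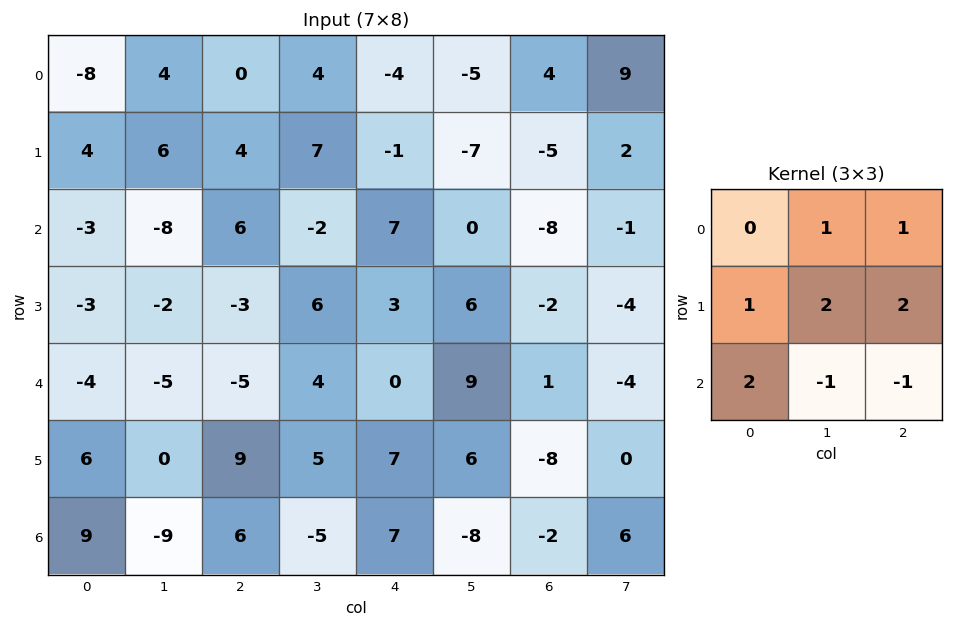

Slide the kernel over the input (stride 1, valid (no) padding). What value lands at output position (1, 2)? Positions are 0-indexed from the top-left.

The receptive field on the input at this output position is [4 7 -1 / 6 -2 7 / -3 6 3]. Elementwise product with the kernel and sum: 7·1 + -1·1 + 6·1 + -2·2 + 7·2 + -3·2 + 6·-1 + 3·-1.

7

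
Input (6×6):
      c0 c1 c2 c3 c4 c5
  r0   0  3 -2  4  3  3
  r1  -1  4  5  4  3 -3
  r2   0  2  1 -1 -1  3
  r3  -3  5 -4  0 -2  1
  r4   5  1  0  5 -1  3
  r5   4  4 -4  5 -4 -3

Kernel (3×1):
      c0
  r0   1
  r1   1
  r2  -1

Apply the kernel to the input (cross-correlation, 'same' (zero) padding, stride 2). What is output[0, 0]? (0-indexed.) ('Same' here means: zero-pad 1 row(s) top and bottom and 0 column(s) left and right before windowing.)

1

The receptive field on the zero-padded input at this output position is [0 / 0 / -1]. Elementwise product with the kernel and sum: 0·1 + 0·1 + -1·-1.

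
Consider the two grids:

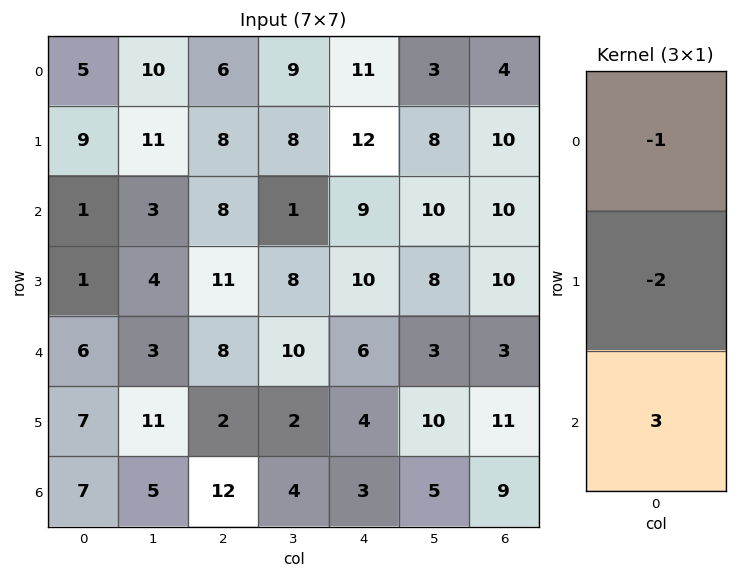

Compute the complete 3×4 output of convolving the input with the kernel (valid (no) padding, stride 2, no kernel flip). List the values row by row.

Output[0,0]: The receptive field on the input at this output position is [5 / 9 / 1]. Elementwise product with the kernel and sum: 5·-1 + 9·-2 + 1·3.
Output[0,1]: The receptive field on the input at this output position is [6 / 8 / 8]. Elementwise product with the kernel and sum: 6·-1 + 8·-2 + 8·3.

-20 2 -8 6
15 -6 -11 -21
1 24 -5 2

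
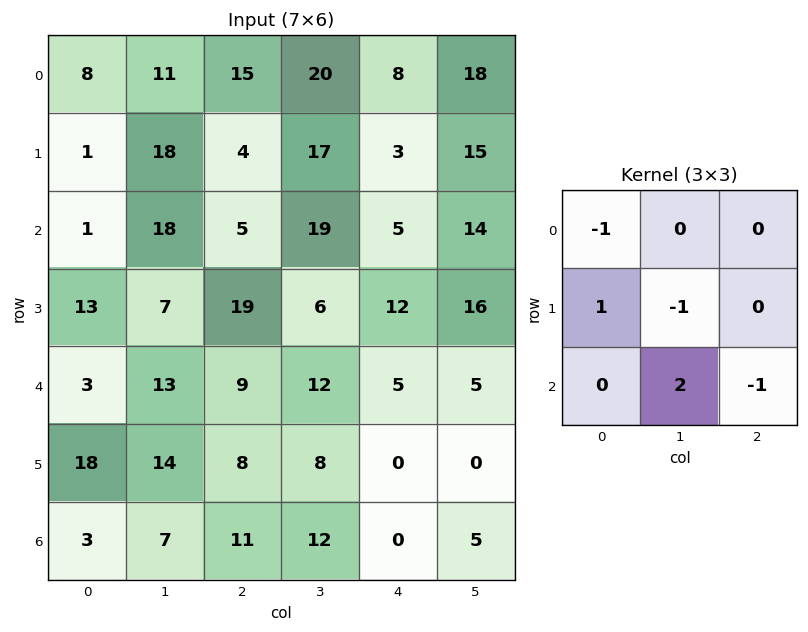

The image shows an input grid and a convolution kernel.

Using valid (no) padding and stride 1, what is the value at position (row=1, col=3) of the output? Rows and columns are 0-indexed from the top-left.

The receptive field on the input at this output position is [17 3 15 / 19 5 14 / 6 12 16]. Elementwise product with the kernel and sum: 17·-1 + 19·1 + 5·-1 + 12·2 + 16·-1.

5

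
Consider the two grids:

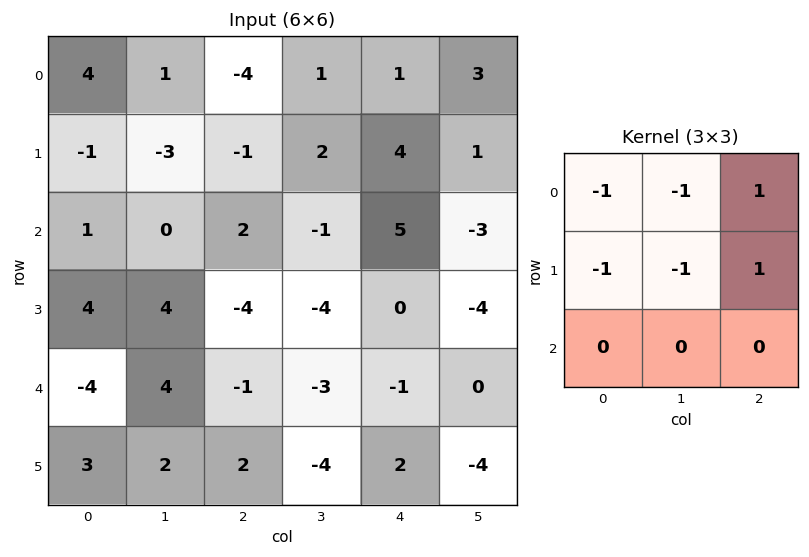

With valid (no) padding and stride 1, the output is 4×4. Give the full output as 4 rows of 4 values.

-6 10 7 -4
4 3 7 -12
-11 -7 12 -7
-13 -10 11 4

Output[0,0]: The receptive field on the input at this output position is [4 1 -4 / -1 -3 -1 / 1 0 2]. Elementwise product with the kernel and sum: 4·-1 + 1·-1 + -4·1 + -1·-1 + -3·-1 + -1·1.
Output[0,1]: The receptive field on the input at this output position is [1 -4 1 / -3 -1 2 / 0 2 -1]. Elementwise product with the kernel and sum: 1·-1 + -4·-1 + 1·1 + -3·-1 + -1·-1 + 2·1.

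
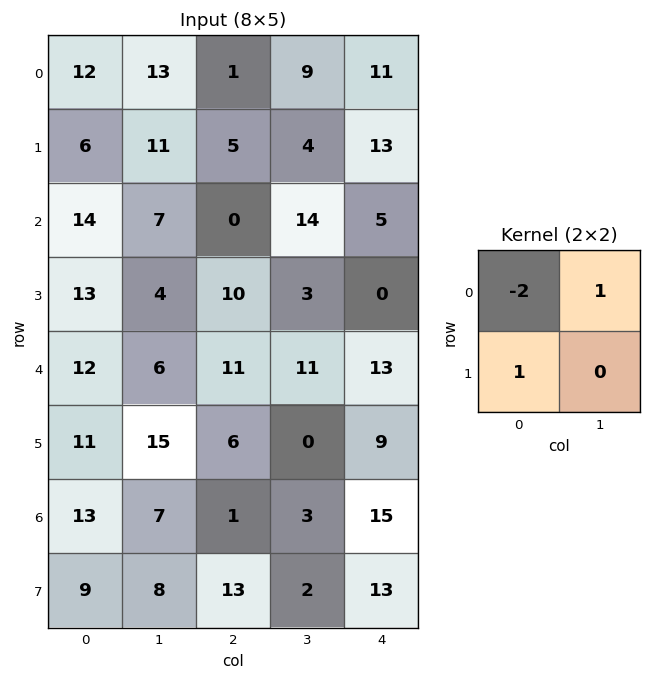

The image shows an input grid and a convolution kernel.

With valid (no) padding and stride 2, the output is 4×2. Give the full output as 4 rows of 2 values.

-5 12
-8 24
-7 -5
-10 14

Output[0,0]: The receptive field on the input at this output position is [12 13 / 6 11]. Elementwise product with the kernel and sum: 12·-2 + 13·1 + 6·1.
Output[0,1]: The receptive field on the input at this output position is [1 9 / 5 4]. Elementwise product with the kernel and sum: 1·-2 + 9·1 + 5·1.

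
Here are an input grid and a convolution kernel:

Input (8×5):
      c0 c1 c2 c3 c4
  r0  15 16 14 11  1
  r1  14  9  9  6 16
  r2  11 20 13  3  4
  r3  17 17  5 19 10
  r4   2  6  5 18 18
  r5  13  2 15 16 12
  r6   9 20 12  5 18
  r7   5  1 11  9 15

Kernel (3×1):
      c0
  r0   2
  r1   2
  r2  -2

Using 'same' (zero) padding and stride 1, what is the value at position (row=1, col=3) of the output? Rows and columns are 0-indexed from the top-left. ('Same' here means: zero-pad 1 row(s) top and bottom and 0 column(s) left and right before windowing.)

28

The receptive field on the zero-padded input at this output position is [11 / 6 / 3]. Elementwise product with the kernel and sum: 11·2 + 6·2 + 3·-2.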